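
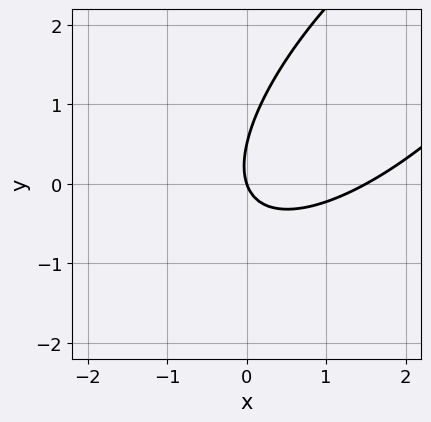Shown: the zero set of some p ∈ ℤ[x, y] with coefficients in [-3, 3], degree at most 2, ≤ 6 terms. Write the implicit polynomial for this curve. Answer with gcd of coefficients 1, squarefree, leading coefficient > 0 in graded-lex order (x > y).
1. The degree is 2 — no degree-1 curve has this shape.
2. Against the integer gridlines: it meets the x-axis at x = 0 (among the integer gridlines); one y-axis crossing is at y = 0.
3. Fitting integer coefficients to these (and the overall shape) gives p.

2*x^2 - 3*x*y + 2*y^2 - 3*x - y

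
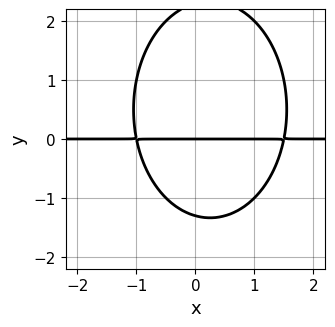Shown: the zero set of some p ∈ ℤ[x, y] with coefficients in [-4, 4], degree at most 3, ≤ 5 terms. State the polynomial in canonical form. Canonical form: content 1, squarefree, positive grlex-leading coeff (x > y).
2*x^2*y + y^3 - x*y - y^2 - 3*y

Degree: no degree-2 curve has this shape, so deg p = 3.
Reading off the gridlines: every point of the x-axis in the box is on the curve; it crosses the y-axis at the gridline y = 0.
Putting this together gives p.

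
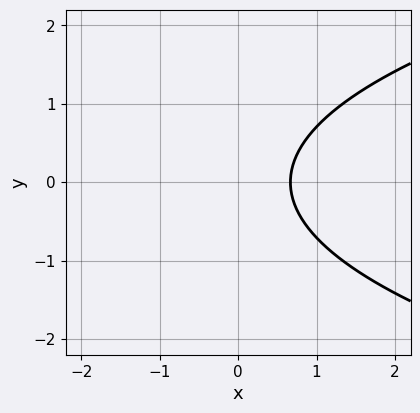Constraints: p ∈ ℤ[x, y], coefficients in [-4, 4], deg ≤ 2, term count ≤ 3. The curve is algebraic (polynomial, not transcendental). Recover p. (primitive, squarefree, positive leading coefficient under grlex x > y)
2*y^2 - 3*x + 2

(a) deg p = 2. A generic line meets the curve in up to 2 points.
(b) Symmetries: mirror symmetry y ↦ −y ⇒ only even powers of y.
(c) Observable constraints: it misses every integer gridline on the y-axis.
(d) Assembling these constraints gives the stated polynomial.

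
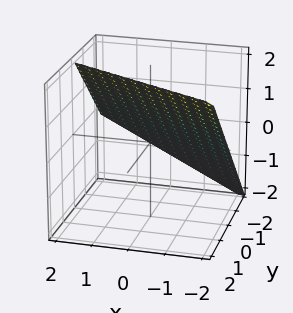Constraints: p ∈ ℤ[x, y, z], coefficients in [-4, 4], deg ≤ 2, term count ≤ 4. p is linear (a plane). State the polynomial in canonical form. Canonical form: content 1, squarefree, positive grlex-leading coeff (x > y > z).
x + 2*y - 2*z + 2

First, deg p = 1.
Then, against the integer gridlines: it crosses the y-axis at the gridline y = -1; it crosses the x-axis at the gridline x = -2.
Finally, solving for integer coefficients yields p as stated.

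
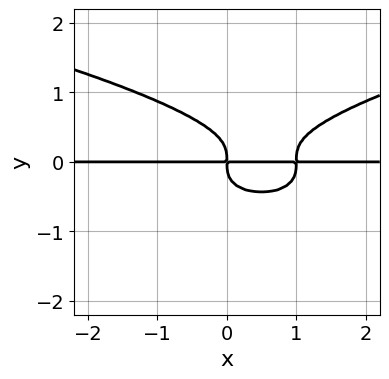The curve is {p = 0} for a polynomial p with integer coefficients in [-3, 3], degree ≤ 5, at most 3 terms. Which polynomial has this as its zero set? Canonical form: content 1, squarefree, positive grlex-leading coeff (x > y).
deg p = 4. The shape is more complex than any degree-3 curve.
Observable constraints: every point of the x-axis in the box is on the curve.
Assembling these constraints gives the stated polynomial.

3*y^4 - x^2*y + x*y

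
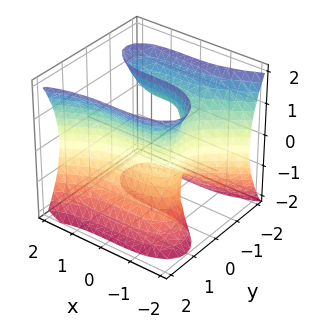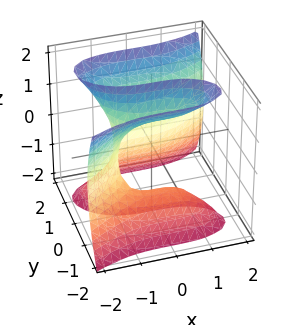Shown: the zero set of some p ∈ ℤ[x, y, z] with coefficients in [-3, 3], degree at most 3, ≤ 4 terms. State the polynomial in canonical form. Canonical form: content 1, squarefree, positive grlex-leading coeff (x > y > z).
1. deg p = 3.
2. Observable constraints: the surface avoids every integer z-axis point in the box; it crosses the x-axis at the gridline x = -1.
3. These observations pin down the coefficients.

x^3 - 3*y^3 + 2*y*z^2 + 1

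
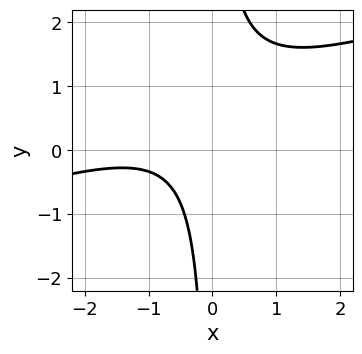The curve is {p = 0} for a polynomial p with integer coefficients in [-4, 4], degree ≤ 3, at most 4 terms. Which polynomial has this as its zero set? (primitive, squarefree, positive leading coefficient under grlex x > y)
(a) Degree: no degree-1 curve has this shape, so deg p = 2.
(b) Checking where it meets the axes: it misses every integer gridline on the y-axis; the curve avoids every integer x-axis point in the box.
(c) Putting this together gives p.

x^2 - 3*x*y + 2*x + 2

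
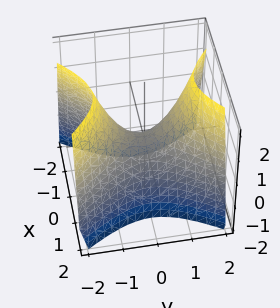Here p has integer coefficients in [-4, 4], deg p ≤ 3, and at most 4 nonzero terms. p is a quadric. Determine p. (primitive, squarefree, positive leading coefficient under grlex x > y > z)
3*x^2 - 2*y^2 + 2*z

(a) Degree: a hyperbolic paraboloid; a quadric, so deg p = 2.
(b) Symmetries: mirror symmetry x ↦ −x ⇒ only even powers of x; it's symmetric under y → −y, forcing even powers of y.
(c) Reading off the gridlines: it crosses the x-axis at the gridline x = 0; it meets the z-axis at z = 0 (among the integer gridlines); it meets the y-axis at y = 0 (among the integer gridlines).
(d) The integer polynomial consistent with all of this is the stated p.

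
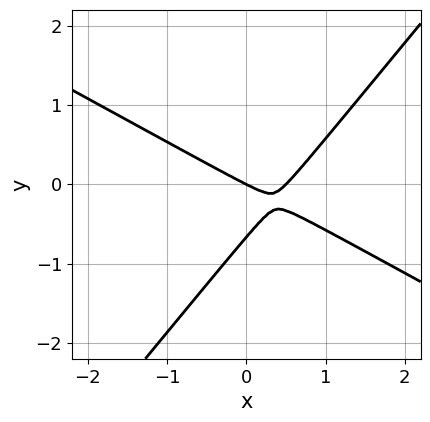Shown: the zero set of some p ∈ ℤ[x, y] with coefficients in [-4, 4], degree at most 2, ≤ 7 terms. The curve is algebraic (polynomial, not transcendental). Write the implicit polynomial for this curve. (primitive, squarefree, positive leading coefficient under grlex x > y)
2*x^2 + 2*x*y - 3*y^2 - x - 2*y

First, degree: a generic line meets the curve in up to 2 points, so deg p = 2.
Next, reading off the gridlines: it meets the x-axis at x = 0 (among the integer gridlines); it crosses the y-axis at the gridline y = 0.
Finally, the integer polynomial consistent with all of this is the stated p.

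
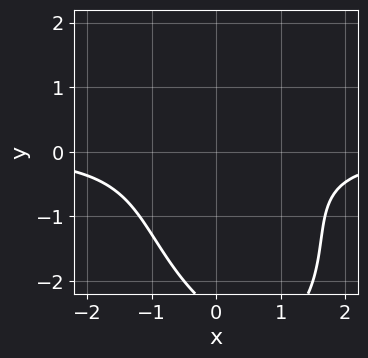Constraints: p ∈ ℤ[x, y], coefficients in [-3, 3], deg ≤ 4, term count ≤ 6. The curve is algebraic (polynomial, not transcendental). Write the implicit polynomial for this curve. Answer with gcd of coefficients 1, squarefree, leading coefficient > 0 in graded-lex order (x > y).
2*x^2*y + x*y^2 + y^3 + 2*y^2 + 3

1. Degree: no degree-2 curve has this shape, so deg p = 3.
2. Observable constraints: it misses every integer gridline on the y-axis; the curve avoids every integer x-axis point in the box.
3. Solving for integer coefficients yields p as stated.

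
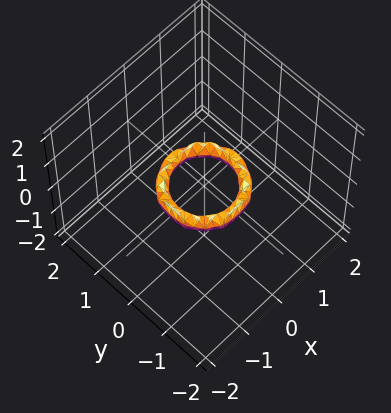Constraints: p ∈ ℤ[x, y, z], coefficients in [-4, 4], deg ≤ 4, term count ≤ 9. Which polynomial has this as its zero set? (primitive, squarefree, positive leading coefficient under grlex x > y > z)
deg p = 4. The shape is more complex than any degree-3 surface.
By symmetry, the surface is invariant under rotation about z: p = q(x² + y², z).
Reading off the gridlines: among the integer gridlines, it crosses the y-axis at y ∈ {-1, 1}; among the integer gridlines, it crosses the x-axis at x ∈ {-1, 1}.
Fitting integer coefficients to these (and the overall shape) gives p.

2*x^4 + 4*x^2*y^2 + 2*y^4 - 3*x^2 - 3*y^2 + 2*z^2 + 1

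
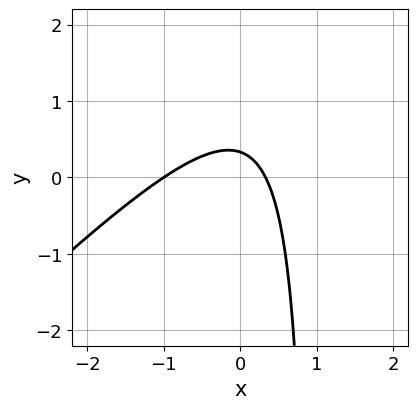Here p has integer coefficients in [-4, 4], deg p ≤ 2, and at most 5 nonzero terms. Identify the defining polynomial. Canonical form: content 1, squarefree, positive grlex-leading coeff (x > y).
(a) The degree is 2 — a generic line meets the curve in up to 2 points.
(b) Observable constraints: one x-axis crossing is at x = -1.
(c) The integer polynomial consistent with all of this is the stated p.

3*x^2 - 3*x*y + 2*x + 3*y - 1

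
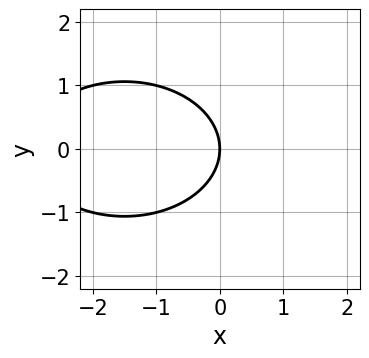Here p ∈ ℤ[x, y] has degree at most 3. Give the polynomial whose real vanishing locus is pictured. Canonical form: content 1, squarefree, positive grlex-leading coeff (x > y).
First, degree: the shape is more complex than any degree-1 curve, so deg p = 2.
Next, symmetries: mirror symmetry y ↦ −y ⇒ only even powers of y.
Then, reading off the gridlines: it meets the x-axis at x = 0 (among the integer gridlines); it crosses the y-axis at the gridline y = 0.
Finally, the integer polynomial consistent with all of this is the stated p.

x^2 + 2*y^2 + 3*x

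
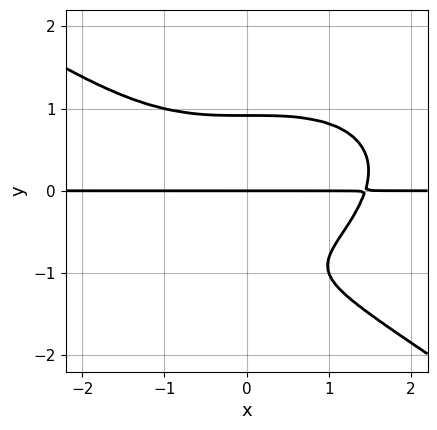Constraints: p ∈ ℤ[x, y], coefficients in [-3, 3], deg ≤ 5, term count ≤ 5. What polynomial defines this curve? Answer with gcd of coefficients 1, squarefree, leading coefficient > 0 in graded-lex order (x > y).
Degree: no degree-3 curve has this shape, so deg p = 4.
Reading off the gridlines: one y-axis crossing is at y = 0; the visible x-axis segment lies entirely on the curve.
Putting this together gives p.

x^3*y + 3*y^4 + 3*y^3 - 2*y^2 - 3*y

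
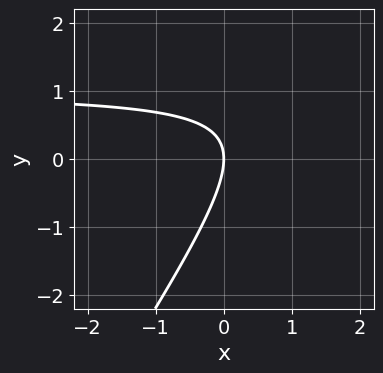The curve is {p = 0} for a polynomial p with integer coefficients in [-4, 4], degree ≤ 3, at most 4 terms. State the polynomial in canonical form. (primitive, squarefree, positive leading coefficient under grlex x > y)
1. Degree: a generic line meets the curve in up to 2 points, so deg p = 2.
2. Reading off the gridlines: it crosses the y-axis at the gridline y = 0; it meets the x-axis at x = 0 (among the integer gridlines).
3. Solving for integer coefficients yields p as stated.

3*x*y - 2*y^2 - 3*x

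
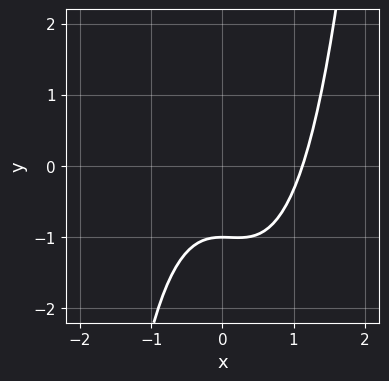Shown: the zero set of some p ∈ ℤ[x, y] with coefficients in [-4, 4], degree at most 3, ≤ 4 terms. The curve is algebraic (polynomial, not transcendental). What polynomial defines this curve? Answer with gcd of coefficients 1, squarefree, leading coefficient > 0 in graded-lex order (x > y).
3*x^3 - x^2 - 3*y - 3

(a) deg p = 3. No degree-2 curve has this shape.
(b) Against the integer gridlines: it crosses the y-axis at the gridline y = -1.
(c) Matching integer coefficients to the picture gives p.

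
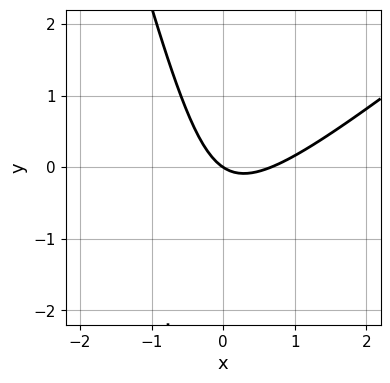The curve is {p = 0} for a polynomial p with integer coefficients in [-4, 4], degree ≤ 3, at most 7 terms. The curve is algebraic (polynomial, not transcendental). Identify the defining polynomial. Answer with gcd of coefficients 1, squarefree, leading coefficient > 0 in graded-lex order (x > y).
3*x^2 - 3*x*y - y^2 - 2*x - 3*y

(a) The degree is 2 — the shape is more complex than any degree-1 curve.
(b) Observable constraints: one y-axis crossing is at y = 0; it meets the x-axis at x = 0 (among the integer gridlines).
(c) The integer polynomial consistent with all of this is the stated p.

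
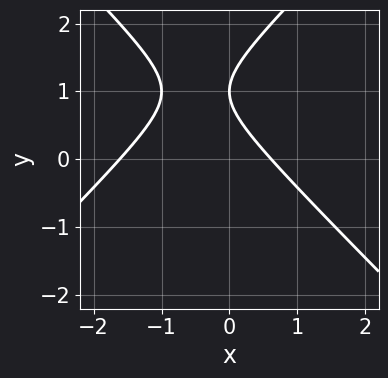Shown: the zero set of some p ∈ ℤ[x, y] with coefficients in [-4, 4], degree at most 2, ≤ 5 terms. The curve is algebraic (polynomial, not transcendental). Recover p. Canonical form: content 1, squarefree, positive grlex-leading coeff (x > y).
(a) Degree: a generic line meets the curve in up to 2 points, so deg p = 2.
(b) Checking where it meets the axes: it meets the y-axis at y = 1 (among the integer gridlines).
(c) Matching integer coefficients to the picture gives p.

x^2 - y^2 + x + 2*y - 1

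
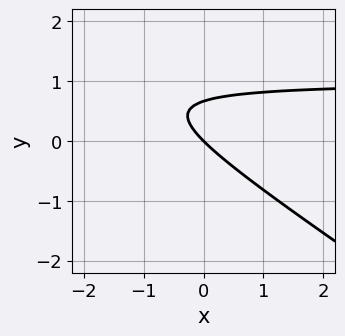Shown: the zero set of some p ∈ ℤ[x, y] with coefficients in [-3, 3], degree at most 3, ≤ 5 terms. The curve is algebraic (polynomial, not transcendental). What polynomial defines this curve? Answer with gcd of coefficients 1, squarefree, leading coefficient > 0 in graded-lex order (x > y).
deg p = 2. No degree-1 curve has this shape.
Checking where it meets the axes: it crosses the x-axis at the gridline x = 0; it meets the y-axis at y = 0 (among the integer gridlines).
These observations pin down the coefficients.

2*x*y + 3*y^2 - 2*x - 2*y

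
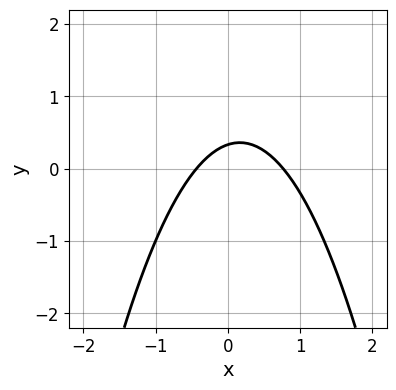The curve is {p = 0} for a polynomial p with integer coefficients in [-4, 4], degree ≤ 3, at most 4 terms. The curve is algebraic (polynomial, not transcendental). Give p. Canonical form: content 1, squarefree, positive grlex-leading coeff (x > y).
First, degree: the shape is more complex than any degree-1 curve, so deg p = 2.
Finally, matching integer coefficients to the picture gives p.

3*x^2 - x + 3*y - 1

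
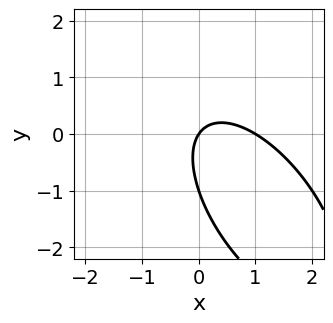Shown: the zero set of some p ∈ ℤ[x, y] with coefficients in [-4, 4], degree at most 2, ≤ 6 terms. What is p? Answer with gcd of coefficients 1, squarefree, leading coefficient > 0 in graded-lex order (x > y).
3*x^2 + 3*x*y + 2*y^2 - 3*x + 2*y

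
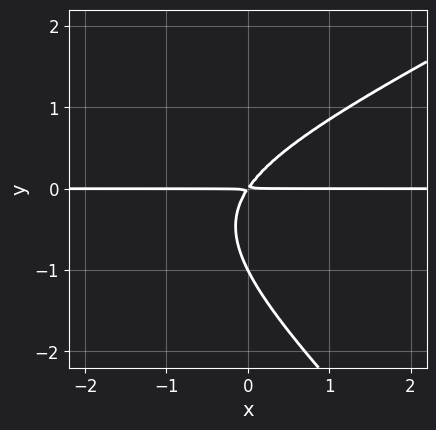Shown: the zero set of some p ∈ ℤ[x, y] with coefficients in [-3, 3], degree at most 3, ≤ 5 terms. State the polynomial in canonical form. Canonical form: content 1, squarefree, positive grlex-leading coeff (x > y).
x^2*y - x*y^2 - 2*y^3 + 3*x*y - 2*y^2

Degree: the shape is more complex than any degree-2 curve, so deg p = 3.
From the axis intercepts and sections: every point of the x-axis in the box is on the curve; one y-axis crossing is at y = -1.
These observations pin down the coefficients.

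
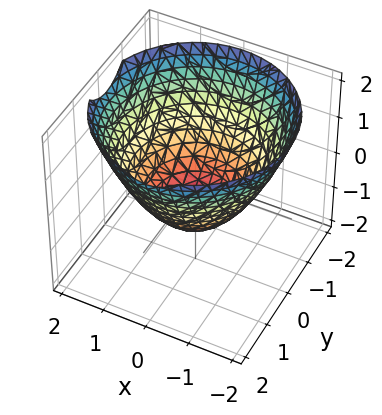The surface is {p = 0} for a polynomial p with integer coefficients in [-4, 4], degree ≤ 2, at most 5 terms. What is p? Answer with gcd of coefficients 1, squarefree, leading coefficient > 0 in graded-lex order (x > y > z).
2*x^2 + 2*y^2 - 3*z - 3

1. The degree is 2 — a generic line meets the surface in up to 2 points.
2. Symmetries: rotational symmetry about the z-axis ⇒ p depends on x, y only through x² + y².
3. Observable constraints: one z-axis crossing is at z = -1; a circular section at z = 1 has radius between 1 and 2.
4. Solving for integer coefficients yields p as stated.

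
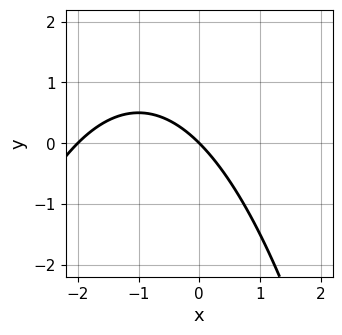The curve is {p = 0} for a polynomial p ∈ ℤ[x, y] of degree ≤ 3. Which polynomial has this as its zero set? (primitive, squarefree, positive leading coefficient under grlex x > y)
First, deg p = 2.
Next, from the visible intercepts: one y-axis crossing is at y = 0; among the integer gridlines, it crosses the x-axis at x ∈ {-2, 0}.
Finally, matching integer coefficients to the picture gives p.

x^2 + 2*x + 2*y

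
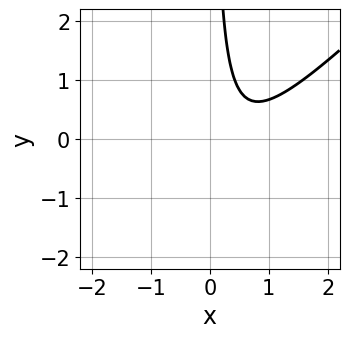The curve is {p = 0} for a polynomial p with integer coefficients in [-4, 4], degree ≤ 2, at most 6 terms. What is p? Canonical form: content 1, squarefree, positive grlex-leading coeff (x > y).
(a) The degree is 2 — the shape is more complex than any degree-1 curve.
(b) Checking where it meets the axes: no x-intercept at any integer in the box; the curve avoids every integer y-axis point in the box.
(c) Together with the visible shape, these determine p as stated.

3*x^2 - 3*x*y - 3*x + 2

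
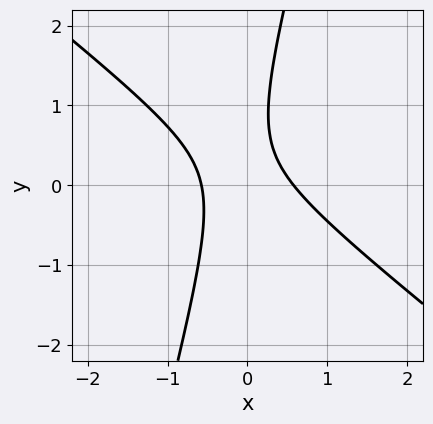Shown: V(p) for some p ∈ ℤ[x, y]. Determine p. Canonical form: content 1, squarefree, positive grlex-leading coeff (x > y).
3*x^2 + 3*x*y - y^2 + y - 1

1. deg p = 2. The shape is more complex than any degree-1 curve.
2. From the visible intercepts: no y-intercept at any integer in the box.
3. Fitting integer coefficients to these (and the overall shape) gives p.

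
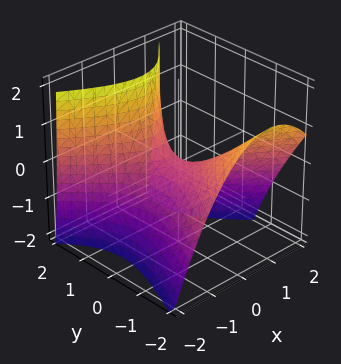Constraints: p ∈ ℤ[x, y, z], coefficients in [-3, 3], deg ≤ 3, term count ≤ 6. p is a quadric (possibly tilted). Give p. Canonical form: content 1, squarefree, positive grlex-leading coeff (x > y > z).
3*x^2 + 2*x*y - 2*y^2 - 2*y*z + 3*z

(a) deg p = 2. The shape is more complex than any degree-1 surface.
(b) Reading off the gridlines: one y-axis crossing is at y = 0; it meets the z-axis at z = 0 (among the integer gridlines); it meets the x-axis at x = 0 (among the integer gridlines).
(c) Matching integer coefficients to the picture gives p.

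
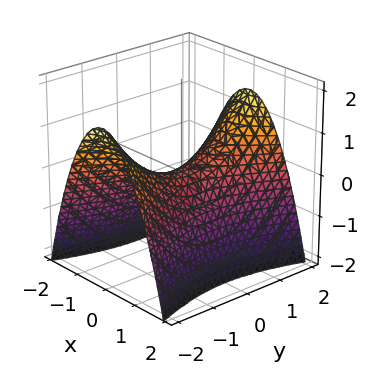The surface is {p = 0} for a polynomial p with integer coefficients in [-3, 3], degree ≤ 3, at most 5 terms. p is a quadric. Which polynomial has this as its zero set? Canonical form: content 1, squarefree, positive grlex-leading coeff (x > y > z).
(a) Degree: a hyperbolic paraboloid; a quadric, so deg p = 2.
(b) Symmetries: mirror symmetry y ↦ −y ⇒ only even powers of y; it's symmetric under x → −x, forcing even powers of x.
(c) From the axis intercepts and sections: one x-axis crossing is at x = 0; one z-axis crossing is at z = 0; one y-axis crossing is at y = 0.
(d) Putting this together gives p.

3*x^2 - y^2 + 3*z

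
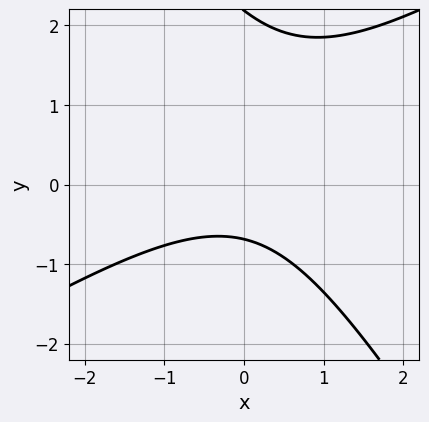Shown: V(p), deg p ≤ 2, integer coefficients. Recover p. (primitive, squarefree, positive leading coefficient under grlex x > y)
2*x^2 - 2*x*y - 2*y^2 + 3*y + 3

1. Degree: the shape is more complex than any degree-1 curve, so deg p = 2.
2. From the axis intercepts and sections: it misses every integer gridline on the x-axis.
3. The integer polynomial consistent with all of this is the stated p.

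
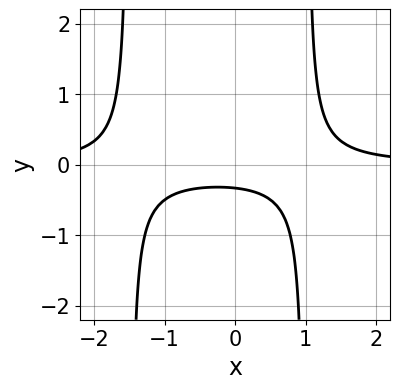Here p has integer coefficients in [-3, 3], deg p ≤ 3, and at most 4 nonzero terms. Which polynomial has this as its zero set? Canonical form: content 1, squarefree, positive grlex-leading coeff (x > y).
2*x^2*y + x*y - 3*y - 1

1. deg p = 3.
2. From the axis intercepts and sections: the curve avoids every integer x-axis point in the box.
3. These observations pin down the coefficients.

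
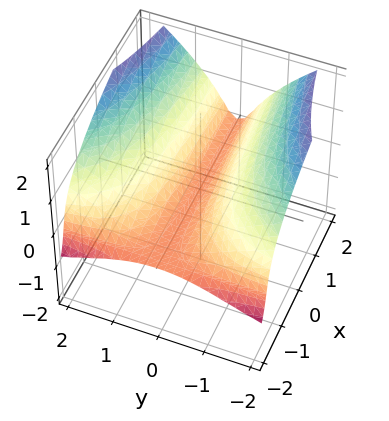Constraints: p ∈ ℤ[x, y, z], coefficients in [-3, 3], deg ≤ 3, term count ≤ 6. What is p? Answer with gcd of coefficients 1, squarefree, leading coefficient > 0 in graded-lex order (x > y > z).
deg p = 3.
Observable constraints: the visible x-axis segment lies entirely on the surface; it meets the z-axis at z = 0 (among the integer gridlines); one y-axis crossing is at y = 0.
Assembling these constraints gives the stated polynomial.

x*y^2 - z^3 + 2*y^2 - z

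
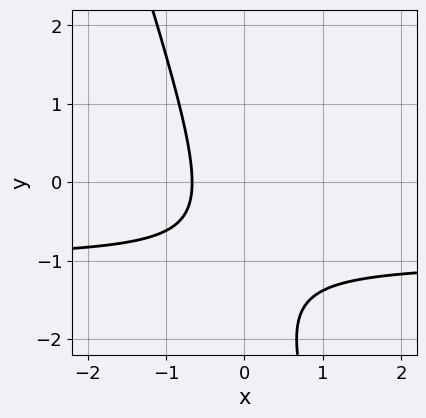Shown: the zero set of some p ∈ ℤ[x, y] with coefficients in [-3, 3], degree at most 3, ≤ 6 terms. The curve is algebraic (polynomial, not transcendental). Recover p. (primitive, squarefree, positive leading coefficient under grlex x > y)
Degree: the shape is more complex than any degree-1 curve, so deg p = 2.
Checking where it meets the axes: it misses every integer gridline on the y-axis.
Together with the visible shape, these determine p as stated.

3*x*y + y^2 + 3*x + 2*y + 2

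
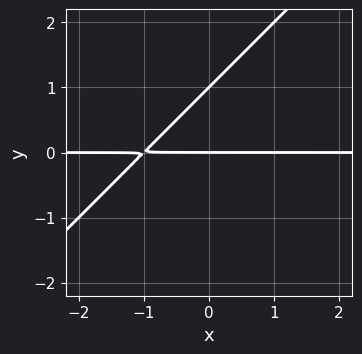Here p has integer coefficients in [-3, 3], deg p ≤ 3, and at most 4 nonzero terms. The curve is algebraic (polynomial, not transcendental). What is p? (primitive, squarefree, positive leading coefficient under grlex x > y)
x*y - y^2 + y

First, the degree is 2 — no degree-1 curve has this shape.
Next, checking where it meets the axes: every point of the x-axis in the box is on the curve; among the integer gridlines, it crosses the y-axis at y ∈ {0, 1}.
Finally, matching integer coefficients to the picture gives p.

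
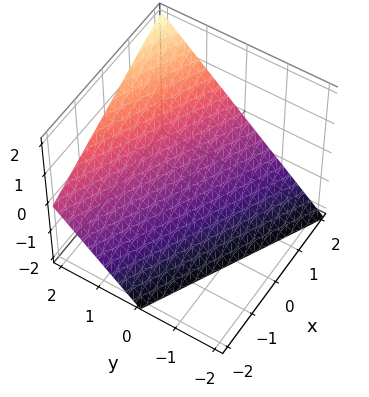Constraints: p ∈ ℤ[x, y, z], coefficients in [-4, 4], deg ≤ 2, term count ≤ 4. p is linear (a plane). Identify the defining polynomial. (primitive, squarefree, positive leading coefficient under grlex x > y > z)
x + 2*y - 2*z - 2

First, deg p = 1. Every cross-section is a straight line — this is a plane.
Then, reading off the gridlines: it meets the y-axis at y = 1 (among the integer gridlines); it meets the x-axis at x = 2 (among the integer gridlines).
Finally, fitting integer coefficients to these (and the overall shape) gives p. Check: (0, 0, -1) on the z-axis lies on the surface, and p(0, 0, -1) = 0. ✓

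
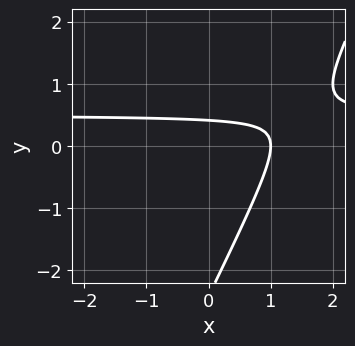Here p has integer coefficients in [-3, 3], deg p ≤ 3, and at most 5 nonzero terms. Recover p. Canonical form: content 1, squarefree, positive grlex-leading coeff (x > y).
2*x*y - y^2 - x - 2*y + 1

First, the degree is 2 — the shape is more complex than any degree-1 curve.
Next, from the visible intercepts: it crosses the x-axis at the gridline x = 1.
Finally, fitting integer coefficients to these (and the overall shape) gives p.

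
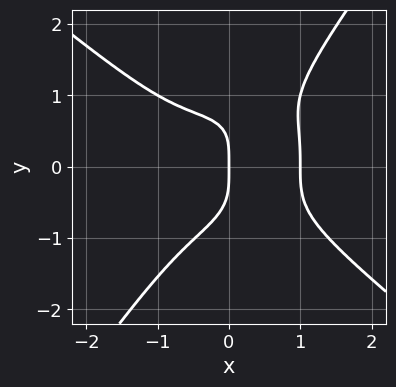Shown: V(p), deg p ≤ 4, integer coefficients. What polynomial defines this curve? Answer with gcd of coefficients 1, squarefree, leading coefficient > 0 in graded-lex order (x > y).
x^4 + x*y^3 - y^4 - x

First, the degree is 4 — a generic line meets the curve in up to 4 points.
Next, reading off the gridlines: among the integer gridlines, it crosses the x-axis at x ∈ {0, 1}; one y-axis crossing is at y = 0.
Finally, putting this together gives p.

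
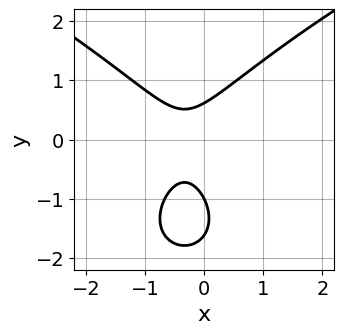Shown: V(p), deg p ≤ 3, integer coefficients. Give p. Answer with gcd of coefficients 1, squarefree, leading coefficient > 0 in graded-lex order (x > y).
The degree is 3 — a generic line meets the curve in up to 3 points.
From the visible intercepts: it crosses the y-axis at the gridline y = -1; the curve avoids every integer x-axis point in the box.
The integer polynomial consistent with all of this is the stated p.

y^3 - 3*x^2 + 2*y^2 - 2*x - 1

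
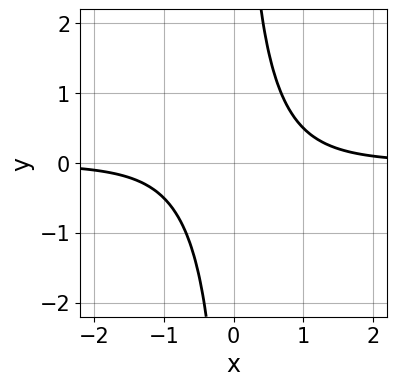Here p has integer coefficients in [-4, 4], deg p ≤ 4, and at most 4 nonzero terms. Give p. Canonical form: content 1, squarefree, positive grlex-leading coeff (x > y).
x^3*y + x*y - 1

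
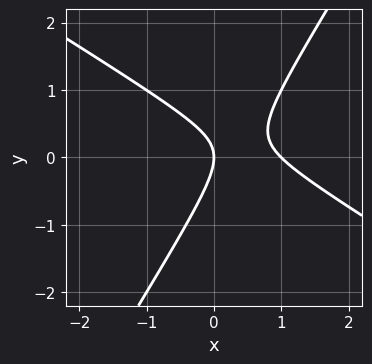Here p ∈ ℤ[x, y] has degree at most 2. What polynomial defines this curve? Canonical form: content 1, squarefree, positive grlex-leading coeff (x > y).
x^2 + x*y - y^2 - x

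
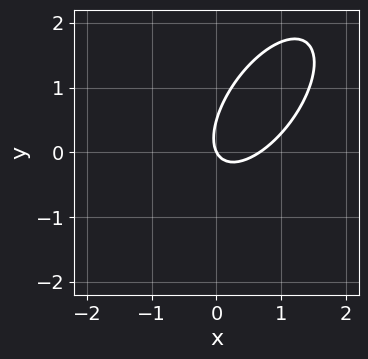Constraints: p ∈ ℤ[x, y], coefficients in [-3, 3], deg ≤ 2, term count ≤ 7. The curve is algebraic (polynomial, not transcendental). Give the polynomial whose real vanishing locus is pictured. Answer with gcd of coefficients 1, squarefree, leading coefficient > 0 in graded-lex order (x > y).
The degree is 2 — a generic line meets the curve in up to 2 points.
From the visible intercepts: it crosses the y-axis at the gridline y = 0; it meets the x-axis at x = 0 (among the integer gridlines).
These observations pin down the coefficients.

3*x^2 - 3*x*y + 2*y^2 - 2*x - y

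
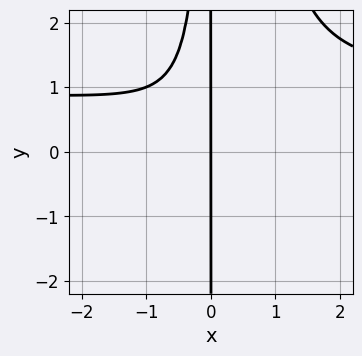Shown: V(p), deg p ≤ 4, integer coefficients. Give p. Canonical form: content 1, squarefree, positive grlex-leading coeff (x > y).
3*x^3*y - 3*x^3 - 2*x^2*y - 2*x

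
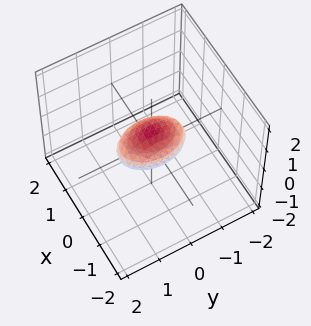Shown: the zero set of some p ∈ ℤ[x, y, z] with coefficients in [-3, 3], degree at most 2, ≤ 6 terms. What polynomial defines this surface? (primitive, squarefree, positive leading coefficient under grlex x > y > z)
2*x^2 + y^2 + 3*z^2 - 1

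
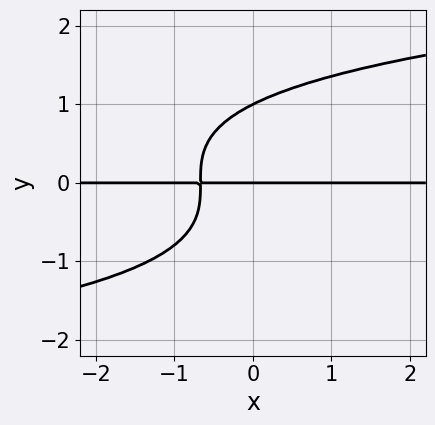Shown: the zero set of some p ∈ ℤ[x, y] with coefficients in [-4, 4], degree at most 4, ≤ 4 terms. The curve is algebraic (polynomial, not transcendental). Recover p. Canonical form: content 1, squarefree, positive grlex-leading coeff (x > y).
2*y^4 - 3*x*y - 2*y

Degree: a generic line meets the curve in up to 4 points, so deg p = 4.
From the axis intercepts and sections: the visible x-axis segment lies entirely on the curve; among the integer gridlines, it crosses the y-axis at y ∈ {0, 1}.
Assembling these constraints gives the stated polynomial.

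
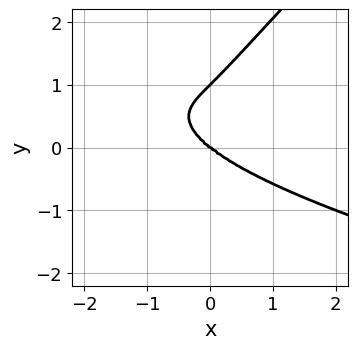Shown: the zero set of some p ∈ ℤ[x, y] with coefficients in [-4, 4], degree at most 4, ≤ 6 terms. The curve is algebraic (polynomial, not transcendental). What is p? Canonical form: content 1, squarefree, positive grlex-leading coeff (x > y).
2*x*y^3 - 2*y^4 + x^3 + 2*y^3

First, degree: the shape is more complex than any degree-3 curve, so deg p = 4.
Then, from the axis intercepts and sections: the y-axis gridline crossings are at y ∈ {0, 1}; it crosses the x-axis at the gridline x = 0.
Finally, solving for integer coefficients yields p as stated.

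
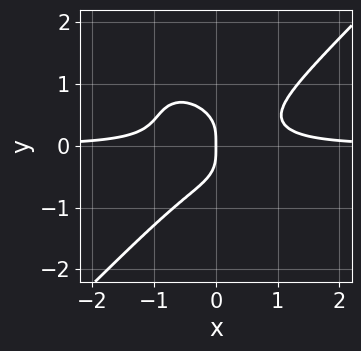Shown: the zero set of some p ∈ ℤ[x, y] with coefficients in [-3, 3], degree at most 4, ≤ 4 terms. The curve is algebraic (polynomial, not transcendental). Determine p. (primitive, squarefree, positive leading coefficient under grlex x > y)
(a) Degree: the shape is more complex than any degree-3 curve, so deg p = 4.
(b) From the visible intercepts: it meets the y-axis at y = 0 (among the integer gridlines); it meets the x-axis at x = 0 (among the integer gridlines).
(c) The integer polynomial consistent with all of this is the stated p.

3*x^3*y - 3*y^4 - 2*x*y^2 - x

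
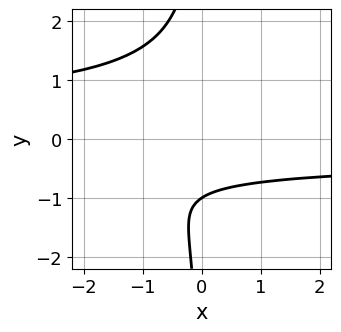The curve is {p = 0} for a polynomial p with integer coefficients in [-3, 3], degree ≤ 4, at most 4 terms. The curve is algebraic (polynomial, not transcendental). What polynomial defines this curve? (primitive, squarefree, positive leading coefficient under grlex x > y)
2*x*y^3 + 3*y + 3

1. Degree: no degree-3 curve has this shape, so deg p = 4.
2. Observable constraints: the curve avoids every integer x-axis point in the box; one y-axis crossing is at y = -1.
3. These observations pin down the coefficients.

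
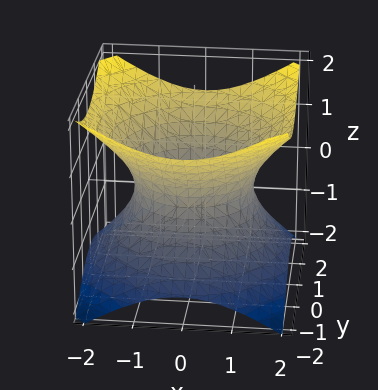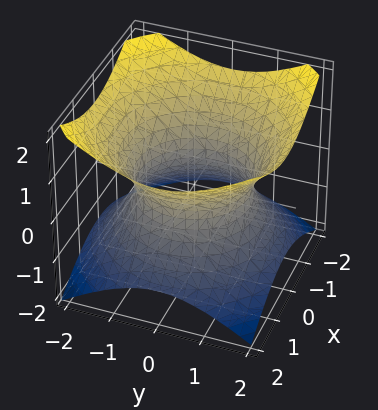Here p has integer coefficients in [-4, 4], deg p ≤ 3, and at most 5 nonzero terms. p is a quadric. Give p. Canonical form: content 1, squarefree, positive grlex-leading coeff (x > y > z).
2*x^2 + 2*y^2 - 3*z^2 - 3

(a) The degree is 2 — an hourglass — one-sheet hyperboloid; a quadric.
(b) Symmetries: rotational symmetry about the z-axis ⇒ p depends on x, y only through x² + y²; the z ↦ −z reflection is a symmetry, so z appears only in even powers.
(c) Checking where it meets the axes: a circular section at z = -1 has radius between 1 and 2; no z-intercept at any integer in the box.
(d) Assembling these constraints gives the stated polynomial.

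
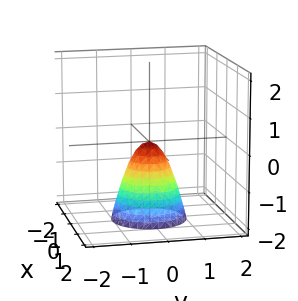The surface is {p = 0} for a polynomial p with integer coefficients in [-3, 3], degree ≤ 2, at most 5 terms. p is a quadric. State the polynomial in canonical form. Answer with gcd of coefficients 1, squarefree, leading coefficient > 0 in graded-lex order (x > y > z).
2*x^2 + 2*y^2 + z

1. Degree: a paraboloid; a quadric, so deg p = 2.
2. By symmetry, the z-axis is an axis of rotation, so x and y enter only as x² + y².
3. Checking where it meets the axes: it crosses the z-axis at the gridline z = 0; one x-axis crossing is at x = 0; it crosses the y-axis at the gridline y = 0.
4. Together with the visible shape, these determine p as stated.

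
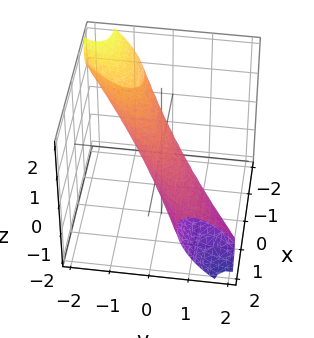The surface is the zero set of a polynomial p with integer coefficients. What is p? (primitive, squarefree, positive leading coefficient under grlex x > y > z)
x^2 - 3*x*y + 3*y^2 + 3*y*z + 2*z^2 - 1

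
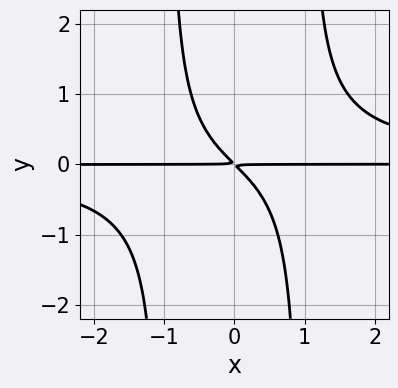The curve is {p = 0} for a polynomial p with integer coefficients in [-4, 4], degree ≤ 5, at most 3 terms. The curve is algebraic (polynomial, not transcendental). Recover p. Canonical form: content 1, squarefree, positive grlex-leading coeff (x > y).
First, the degree is 4 — no degree-3 curve has this shape.
Next, reading off the gridlines: the visible x-axis segment lies entirely on the curve.
Finally, assembling these constraints gives the stated polynomial.

x^2*y^2 - x*y - y^2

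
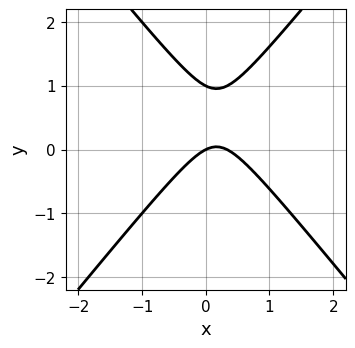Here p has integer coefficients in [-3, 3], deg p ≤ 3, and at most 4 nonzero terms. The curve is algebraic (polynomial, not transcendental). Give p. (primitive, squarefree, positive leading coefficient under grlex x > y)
3*x^2 - 2*y^2 - x + 2*y

1. Degree: no degree-1 curve has this shape, so deg p = 2.
2. From the axis intercepts and sections: it meets the x-axis at x = 0 (among the integer gridlines); the y-axis gridline crossings are at y ∈ {0, 1}.
3. Assembling these constraints gives the stated polynomial.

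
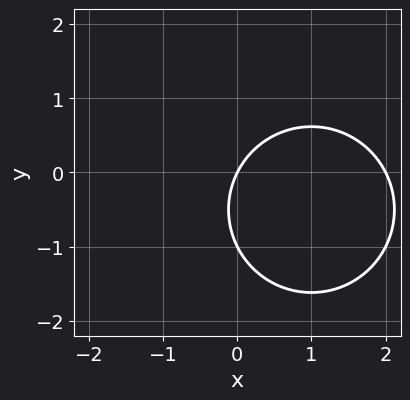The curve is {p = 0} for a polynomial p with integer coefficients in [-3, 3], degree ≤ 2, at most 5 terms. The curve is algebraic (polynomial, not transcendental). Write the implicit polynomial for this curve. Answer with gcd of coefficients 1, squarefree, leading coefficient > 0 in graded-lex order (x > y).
First, degree: the shape is more complex than any degree-1 curve, so deg p = 2.
Then, against the integer gridlines: among the integer gridlines, it crosses the y-axis at y ∈ {-1, 0}; the x-axis gridline crossings are at x ∈ {0, 2}.
Finally, these observations pin down the coefficients.

x^2 + y^2 - 2*x + y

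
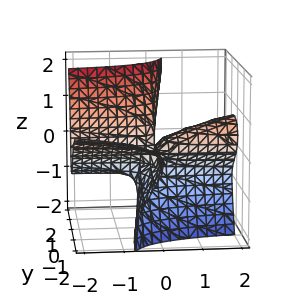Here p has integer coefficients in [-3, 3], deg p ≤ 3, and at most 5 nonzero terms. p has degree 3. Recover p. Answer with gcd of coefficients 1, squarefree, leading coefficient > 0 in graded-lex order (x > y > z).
2*x*y^2 + 2*x*y*z - 3*y*z^2 + 2*z^3 + 2*x*y

(a) deg p = 3.
(b) Checking where it meets the axes: it meets the z-axis at z = 0 (among the integer gridlines); every point of the x-axis in the box is on the surface; every point of the y-axis in the box is on the surface.
(c) Solving for integer coefficients yields p as stated.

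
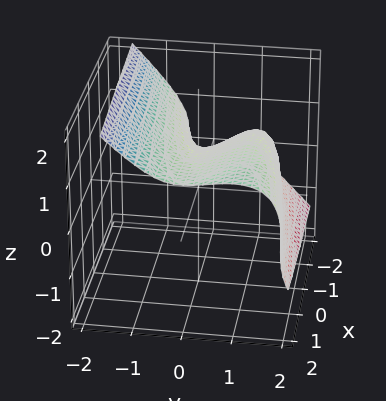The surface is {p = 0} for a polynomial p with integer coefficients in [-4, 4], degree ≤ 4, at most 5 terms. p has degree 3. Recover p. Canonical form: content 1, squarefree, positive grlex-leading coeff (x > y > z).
First, deg p = 3.
Then, observable constraints: it meets the x-axis at x = -1 (among the integer gridlines).
Finally, solving for integer coefficients yields p as stated.

2*y^3 + 2*z^3 - 3*y^2 - x - 1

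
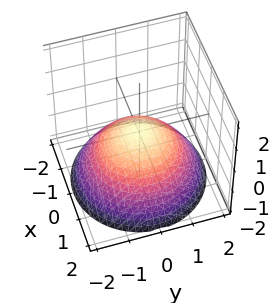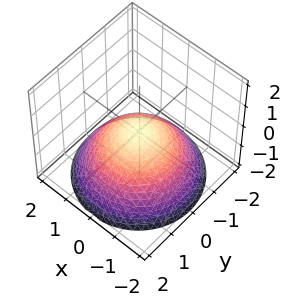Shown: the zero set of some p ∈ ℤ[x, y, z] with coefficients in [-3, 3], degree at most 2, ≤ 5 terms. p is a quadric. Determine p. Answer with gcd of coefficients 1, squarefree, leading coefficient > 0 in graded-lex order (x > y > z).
x^2 + y^2 + 2*z

First, deg p = 2. A paraboloid; a quadric.
Then, by symmetry, the surface is invariant under rotation about z: p = q(x² + y², z).
Then, from the visible intercepts: it meets the x-axis at x = 0 (among the integer gridlines); it meets the z-axis at z = 0 (among the integer gridlines); a circular section at z = -1 has radius between 1 and 2; it crosses the y-axis at the gridline y = 0.
Finally, fitting integer coefficients to these (and the overall shape) gives p.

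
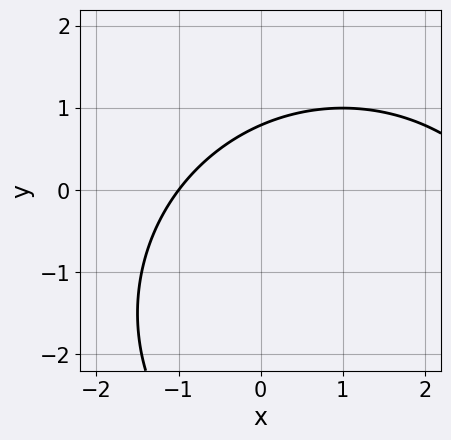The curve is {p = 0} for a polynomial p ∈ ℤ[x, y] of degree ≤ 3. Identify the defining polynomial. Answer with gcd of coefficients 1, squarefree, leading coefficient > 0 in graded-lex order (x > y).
1. The degree is 2 — the shape is more complex than any degree-1 curve.
2. From the axis intercepts and sections: one x-axis crossing is at x = -1.
3. The integer polynomial consistent with all of this is the stated p.

x^2 + y^2 - 2*x + 3*y - 3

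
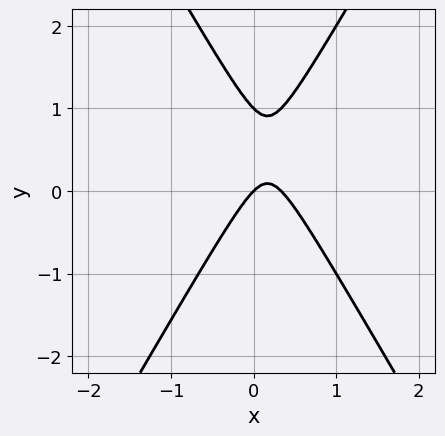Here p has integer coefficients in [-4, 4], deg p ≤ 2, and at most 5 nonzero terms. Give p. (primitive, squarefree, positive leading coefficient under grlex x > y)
3*x^2 - y^2 - x + y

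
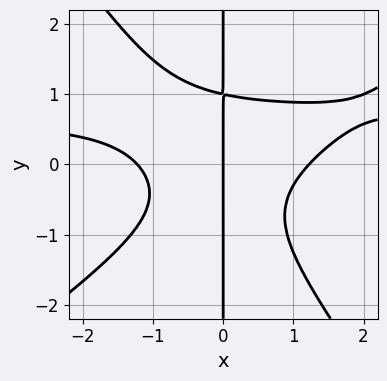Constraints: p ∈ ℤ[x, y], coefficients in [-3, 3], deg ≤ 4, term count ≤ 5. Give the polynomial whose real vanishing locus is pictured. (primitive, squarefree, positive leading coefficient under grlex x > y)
3*x^3*y - 2*x^2*y^2 - 3*x*y^3 - 2*x^3 + 3*x

deg p = 4. The shape is more complex than any degree-3 curve.
Checking where it meets the axes: it meets the x-axis at x = 0 (among the integer gridlines); the visible y-axis segment lies entirely on the curve.
Together with the visible shape, these determine p as stated.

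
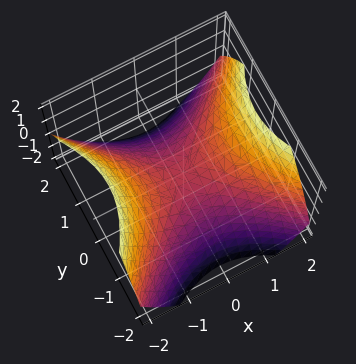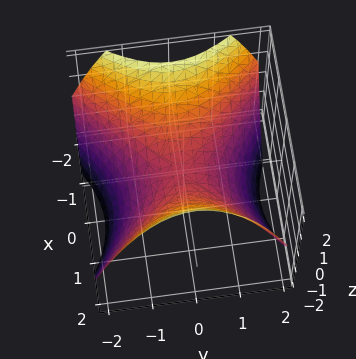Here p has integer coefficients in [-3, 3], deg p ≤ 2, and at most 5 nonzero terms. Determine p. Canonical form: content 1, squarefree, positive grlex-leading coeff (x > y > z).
2*x^2 - 2*y^2 - 3*z

1. Degree: a saddle surface; a quadric, so deg p = 2.
2. Symmetries: it's symmetric under y → −y, forcing even powers of y; the x ↦ −x reflection is a symmetry, so x appears only in even powers.
3. Reading off the gridlines: it crosses the y-axis at the gridline y = 0; it crosses the z-axis at the gridline z = 0.
4. Fitting integer coefficients to these (and the overall shape) gives p.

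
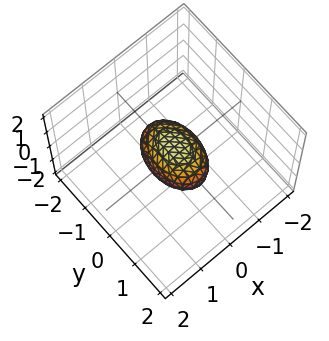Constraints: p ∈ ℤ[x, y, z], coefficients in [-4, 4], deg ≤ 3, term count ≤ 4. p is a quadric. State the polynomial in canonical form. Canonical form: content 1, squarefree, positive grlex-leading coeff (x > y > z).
First, degree: a closed, bounded, convex surface; a quadric, so deg p = 2.
Next, symmetries: it's symmetric under x → −x, forcing even powers of x; the z ↦ −z reflection is a symmetry, so z appears only in even powers; the y ↦ −y reflection is a symmetry, so y appears only in even powers.
Next, from the visible intercepts: the y-axis gridline crossings are at y ∈ {-1, 1}.
Finally, together with the visible shape, these determine p as stated.

2*x^2 + y^2 + 2*z^2 - 1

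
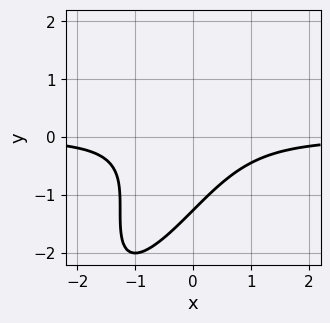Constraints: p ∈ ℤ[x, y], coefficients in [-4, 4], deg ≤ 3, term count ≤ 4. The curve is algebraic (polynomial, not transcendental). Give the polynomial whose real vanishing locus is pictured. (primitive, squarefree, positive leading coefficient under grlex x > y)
First, the degree is 3 — a generic line meets the curve in up to 3 points.
Then, reading off the gridlines: it misses every integer gridline on the x-axis.
Finally, assembling these constraints gives the stated polynomial.

3*x^2*y - 3*x*y^2 + y^3 + 2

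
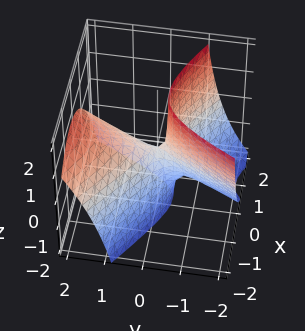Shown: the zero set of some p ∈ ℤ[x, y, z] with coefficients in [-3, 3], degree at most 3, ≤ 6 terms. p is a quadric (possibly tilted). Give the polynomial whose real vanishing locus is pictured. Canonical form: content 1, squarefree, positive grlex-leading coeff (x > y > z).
3*x^2 + 3*x*y - 2*y^2 + 3*y*z + z

1. The degree is 2 — the shape is more complex than any degree-1 surface.
2. Observable constraints: it meets the x-axis at x = 0 (among the integer gridlines); one y-axis crossing is at y = 0.
3. Matching integer coefficients to the picture gives p.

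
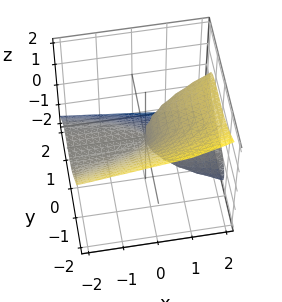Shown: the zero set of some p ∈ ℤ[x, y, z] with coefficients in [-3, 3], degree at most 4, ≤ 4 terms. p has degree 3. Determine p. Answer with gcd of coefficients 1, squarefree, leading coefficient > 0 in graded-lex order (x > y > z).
2*y^3 + 3*z^3 - 3*x*z

1. Degree: a generic line meets the surface in up to 3 points, so deg p = 3.
2. Reading off the gridlines: every point of the x-axis in the box is on the surface; one z-axis crossing is at z = 0.
3. Fitting integer coefficients to these (and the overall shape) gives p.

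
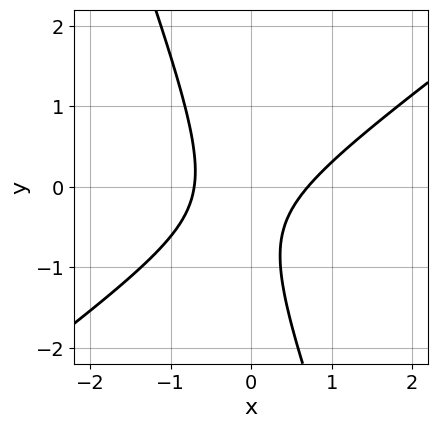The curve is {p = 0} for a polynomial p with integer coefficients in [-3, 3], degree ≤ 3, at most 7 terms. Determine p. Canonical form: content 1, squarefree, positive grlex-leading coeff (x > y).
2*x^2 - 2*x*y - y^2 - y - 1

(a) deg p = 2. A generic line meets the curve in up to 2 points.
(b) From the axis intercepts and sections: no y-intercept at any integer in the box.
(c) Solving for integer coefficients yields p as stated.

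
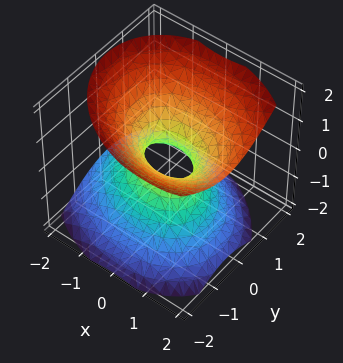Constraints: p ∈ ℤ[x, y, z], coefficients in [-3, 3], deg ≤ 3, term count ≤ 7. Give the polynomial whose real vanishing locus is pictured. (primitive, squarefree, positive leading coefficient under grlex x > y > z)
2*x^2 + x*y - x*z + 3*y^2 - 3*z^2 - 1

The degree is 2 — no degree-1 surface has this shape.
Against the integer gridlines: no z-intercept at any integer in the box.
The integer polynomial consistent with all of this is the stated p.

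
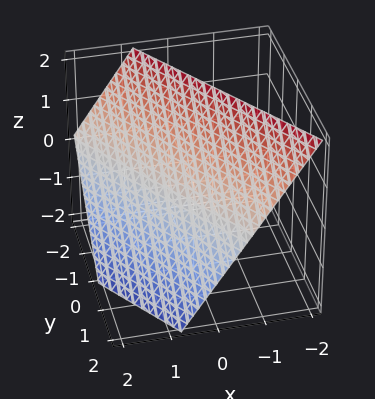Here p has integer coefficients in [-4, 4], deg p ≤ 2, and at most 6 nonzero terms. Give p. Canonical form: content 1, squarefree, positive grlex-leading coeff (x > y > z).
(a) Degree: every cross-section is a straight line — this is a plane, so deg p = 1.
(b) Observable constraints: it crosses the z-axis at the gridline z = 1; it meets the y-axis at y = 1 (among the integer gridlines).
(c) Fitting integer coefficients to these (and the overall shape) gives p.

3*x + 2*y + 2*z - 2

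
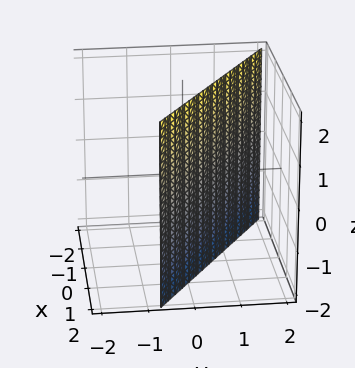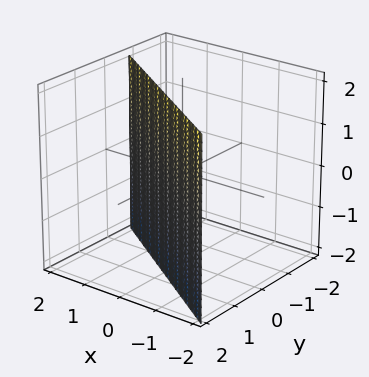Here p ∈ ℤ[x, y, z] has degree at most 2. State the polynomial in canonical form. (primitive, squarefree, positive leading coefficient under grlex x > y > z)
First, the degree is 1 — every cross-section is a straight line — this is a plane.
Then, reading off the gridlines: it crosses the x-axis at the gridline x = 1; no z-intercept at any integer in the box.
Finally, matching integer coefficients to the picture gives p.

2*x + 3*y - 2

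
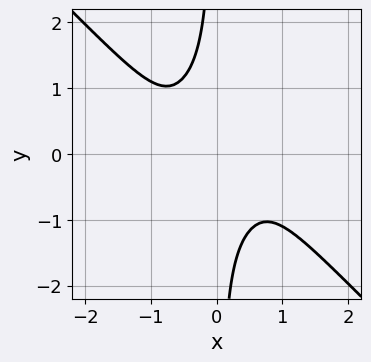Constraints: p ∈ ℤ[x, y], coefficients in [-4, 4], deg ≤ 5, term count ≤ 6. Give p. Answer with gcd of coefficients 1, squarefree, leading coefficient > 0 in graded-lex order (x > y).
3*x^4 + 3*x*y^3 + 2*x*y + y^2 + 2

Degree: the shape is more complex than any degree-3 curve, so deg p = 4.
Against the integer gridlines: no x-intercept at any integer in the box; no y-intercept at any integer in the box.
Together with the visible shape, these determine p as stated.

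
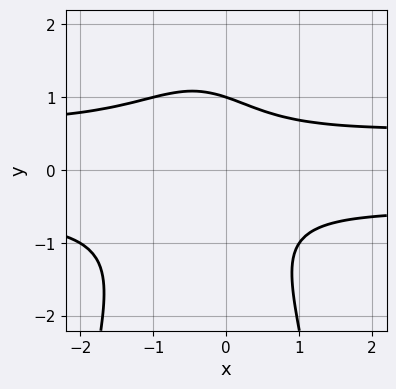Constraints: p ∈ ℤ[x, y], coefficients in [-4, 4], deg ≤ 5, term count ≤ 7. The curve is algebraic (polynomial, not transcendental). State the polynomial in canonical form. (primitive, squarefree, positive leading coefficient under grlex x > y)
3*x^2*y^2 + 2*x*y^2 + 2*y^3 - x^2 - 2

The degree is 4 — the shape is more complex than any degree-3 curve.
Against the integer gridlines: it misses every integer gridline on the x-axis; it crosses the y-axis at the gridline y = 1.
Fitting integer coefficients to these (and the overall shape) gives p.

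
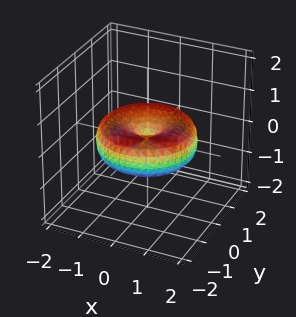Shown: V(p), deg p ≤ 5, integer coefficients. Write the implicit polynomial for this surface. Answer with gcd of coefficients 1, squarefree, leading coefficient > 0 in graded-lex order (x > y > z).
First, degree: no degree-3 surface has this shape, so deg p = 4.
Then, symmetries: every cross-section ⟂ z is a circle, so x, y appear only via x² + y².
Next, reading off the gridlines: it crosses the y-axis at the gridline y = 0; one x-axis crossing is at x = 0; a circular section at z = 0 has radius between 1 and 2.
Finally, fitting integer coefficients to these (and the overall shape) gives p.

x^4 + 2*x^2*y^2 + y^4 - 2*x^2 - 2*y^2 + 3*z^2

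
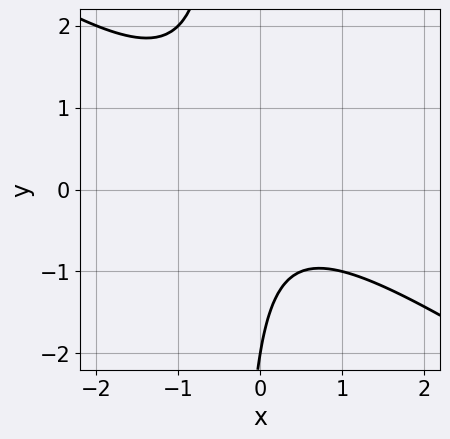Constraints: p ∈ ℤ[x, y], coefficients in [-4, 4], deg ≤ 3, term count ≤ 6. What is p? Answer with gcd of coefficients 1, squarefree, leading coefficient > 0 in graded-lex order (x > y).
2*x^2 + 3*x*y + y + 2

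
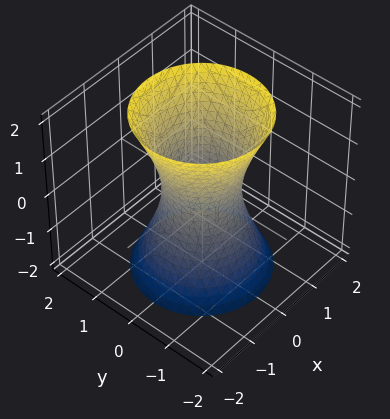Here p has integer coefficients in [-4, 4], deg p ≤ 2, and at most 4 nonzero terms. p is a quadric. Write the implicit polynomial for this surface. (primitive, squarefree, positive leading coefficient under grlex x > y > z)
3*x^2 + 3*y^2 - z^2 - 2

First, the degree is 2 — an hourglass — one-sheet hyperboloid; a quadric.
Then, symmetries: the z-axis is an axis of rotation, so x and y enter only as x² + y²; it's symmetric under z → −z, forcing even powers of z.
Then, from the axis intercepts and sections: no z-intercept at any integer in the box; a circular section at z = 1 has radius exactly 1.
Finally, solving for integer coefficients yields p as stated.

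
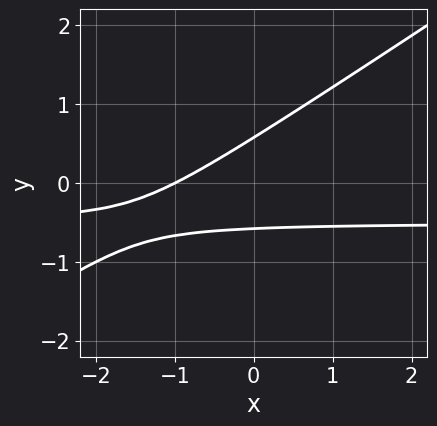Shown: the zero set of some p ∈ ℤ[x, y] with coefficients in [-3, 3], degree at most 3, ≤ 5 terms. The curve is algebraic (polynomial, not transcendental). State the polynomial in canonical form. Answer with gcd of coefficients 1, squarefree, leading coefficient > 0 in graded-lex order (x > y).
First, the degree is 2 — no degree-1 curve has this shape.
Next, from the visible intercepts: it crosses the x-axis at the gridline x = -1.
Finally, assembling these constraints gives the stated polynomial.

2*x*y - 3*y^2 + x + 1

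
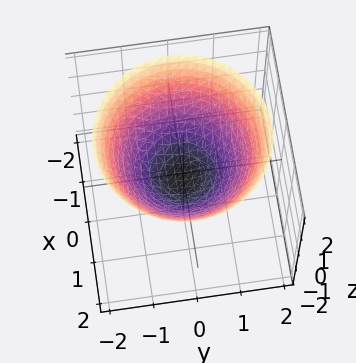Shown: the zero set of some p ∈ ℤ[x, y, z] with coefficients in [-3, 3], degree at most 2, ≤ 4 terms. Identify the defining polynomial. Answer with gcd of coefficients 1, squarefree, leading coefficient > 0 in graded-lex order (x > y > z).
2*x^2 + 2*y^2 - 3*z - 1

deg p = 2.
Symmetries: rotational symmetry about the z-axis ⇒ p depends on x, y only through x² + y².
Against the integer gridlines: a circular section at z = 1 has radius between 1 and 2.
These observations pin down the coefficients.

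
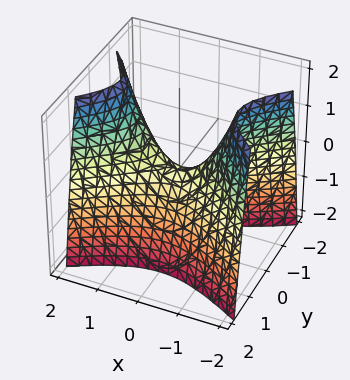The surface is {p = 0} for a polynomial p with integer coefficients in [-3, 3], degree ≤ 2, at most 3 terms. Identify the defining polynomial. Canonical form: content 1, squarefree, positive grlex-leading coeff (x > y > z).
x^2 - 2*y^2 - z

First, deg p = 2. A saddle surface; a quadric.
Next, symmetries: it's symmetric under y → −y, forcing even powers of y; mirror symmetry x ↦ −x ⇒ only even powers of x.
Next, from the axis intercepts and sections: one x-axis crossing is at x = 0; it crosses the z-axis at the gridline z = 0.
Finally, these observations pin down the coefficients.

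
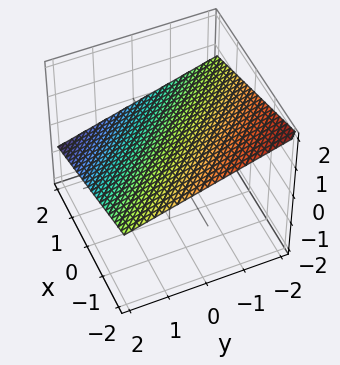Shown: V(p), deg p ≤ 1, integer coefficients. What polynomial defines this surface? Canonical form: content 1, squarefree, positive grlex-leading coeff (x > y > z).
First, the degree is 1 — every cross-section is a straight line — this is a plane.
Next, from the axis intercepts and sections: it crosses the y-axis at the gridline y = 2; it meets the x-axis at x = 2 (among the integer gridlines).
Finally, together with the visible shape, these determine p as stated.

x + y + 3*z - 2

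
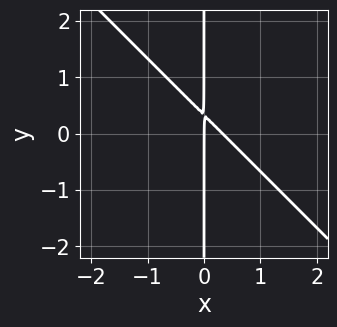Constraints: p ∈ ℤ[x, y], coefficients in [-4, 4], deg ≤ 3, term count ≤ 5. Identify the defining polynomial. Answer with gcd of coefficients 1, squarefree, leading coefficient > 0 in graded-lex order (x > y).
3*x^2 + 3*x*y - x

First, deg p = 2. No degree-1 curve has this shape.
Next, from the axis intercepts and sections: the visible y-axis segment lies entirely on the curve; it crosses the x-axis at the gridline x = 0.
Finally, together with the visible shape, these determine p as stated.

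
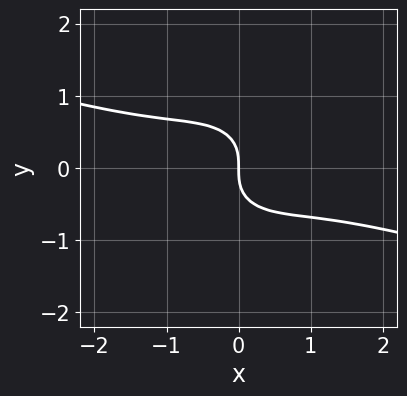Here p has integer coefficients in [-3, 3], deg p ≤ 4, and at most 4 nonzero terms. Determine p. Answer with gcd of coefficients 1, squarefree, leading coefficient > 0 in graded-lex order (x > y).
x^3 + 3*x^2*y + 3*y^3 + 2*x

1. deg p = 3. No degree-2 curve has this shape.
2. From the visible intercepts: it meets the y-axis at y = 0 (among the integer gridlines); one x-axis crossing is at x = 0.
3. Putting this together gives p.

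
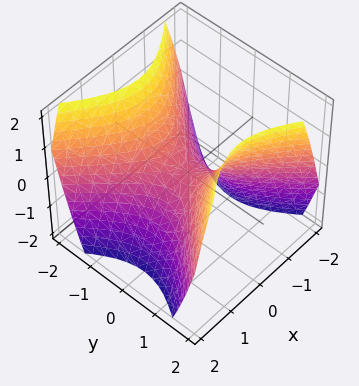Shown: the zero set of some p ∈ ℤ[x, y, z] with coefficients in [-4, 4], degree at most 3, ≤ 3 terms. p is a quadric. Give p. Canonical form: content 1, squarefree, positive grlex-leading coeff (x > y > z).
x^2 - y^2 + z

1. deg p = 2.
2. Symmetries: it's symmetric under y → −y, forcing even powers of y; it's symmetric under x → −x, forcing even powers of x.
3. Against the integer gridlines: one y-axis crossing is at y = 0; it crosses the z-axis at the gridline z = 0; it crosses the x-axis at the gridline x = 0.
4. Assembling these constraints gives the stated polynomial.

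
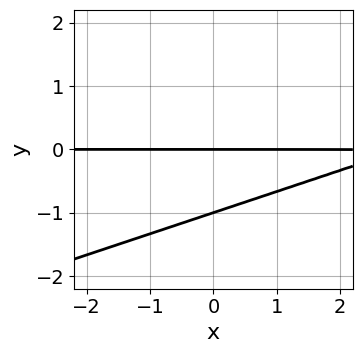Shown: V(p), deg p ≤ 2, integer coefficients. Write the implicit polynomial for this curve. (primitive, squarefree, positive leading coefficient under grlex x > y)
First, the degree is 2 — the shape is more complex than any degree-1 curve.
Then, against the integer gridlines: the y-axis gridline crossings are at y ∈ {-1, 0}; every point of the x-axis in the box is on the curve.
Finally, solving for integer coefficients yields p as stated.

x*y - 3*y^2 - 3*y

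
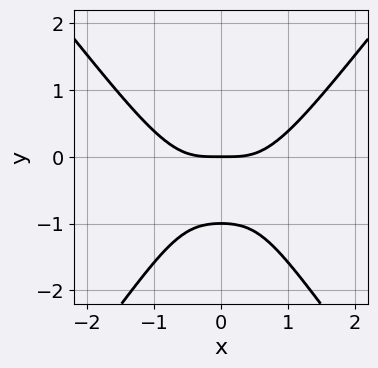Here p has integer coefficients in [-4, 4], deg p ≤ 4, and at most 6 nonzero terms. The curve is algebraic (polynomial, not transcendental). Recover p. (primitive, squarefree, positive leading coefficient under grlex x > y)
3*x^4 - 2*x^2*y^2 - 3*x^2*y - 3*y^2 - 3*y

(a) The degree is 4 — the shape is more complex than any degree-3 curve.
(b) Symmetries: the x ↦ −x reflection is a symmetry, so x appears only in even powers.
(c) Reading off the gridlines: the y-axis gridline crossings are at y ∈ {-1, 0}; one x-axis crossing is at x = 0.
(d) Together with the visible shape, these determine p as stated.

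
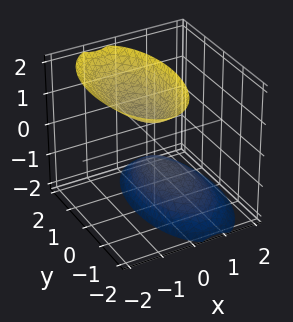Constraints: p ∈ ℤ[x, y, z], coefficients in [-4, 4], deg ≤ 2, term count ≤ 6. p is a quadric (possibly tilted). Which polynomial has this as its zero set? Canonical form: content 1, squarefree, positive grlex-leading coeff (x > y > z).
3*x^2 + 2*x*z + y^2 - z^2 + 1

1. There are 2 components. Treating them together as one polynomial.
2. Degree: the shape is more complex than any degree-1 surface, so deg p = 2.
3. From the visible intercepts: no x-intercept at any integer in the box; among the integer gridlines, it crosses the z-axis at z ∈ {-1, 1}; no y-intercept at any integer in the box.
4. These observations pin down the coefficients.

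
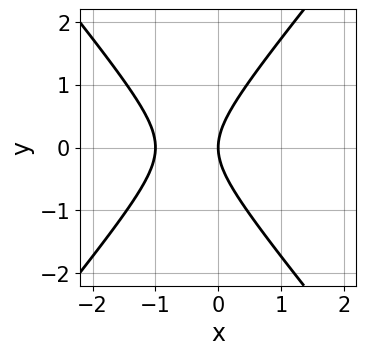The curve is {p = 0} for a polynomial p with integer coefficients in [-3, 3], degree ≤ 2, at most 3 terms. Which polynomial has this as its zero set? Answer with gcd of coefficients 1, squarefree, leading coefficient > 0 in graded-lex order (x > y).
3*x^2 - 2*y^2 + 3*x

(a) Degree: the shape is more complex than any degree-1 curve, so deg p = 2.
(b) Symmetries: mirror symmetry y ↦ −y ⇒ only even powers of y.
(c) Reading off the gridlines: among the integer gridlines, it crosses the x-axis at x ∈ {-1, 0}; one y-axis crossing is at y = 0.
(d) Assembling these constraints gives the stated polynomial.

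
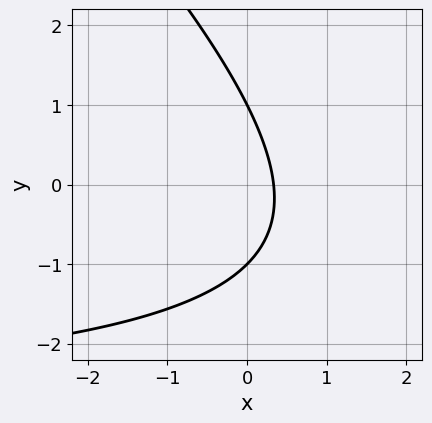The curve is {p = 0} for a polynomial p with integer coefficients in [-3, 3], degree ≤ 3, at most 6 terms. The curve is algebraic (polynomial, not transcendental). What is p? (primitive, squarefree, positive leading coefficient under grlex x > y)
(a) The degree is 2 — no degree-1 curve has this shape.
(b) Reading off the gridlines: among the integer gridlines, it crosses the y-axis at y ∈ {-1, 1}.
(c) Solving for integer coefficients yields p as stated.

x*y + y^2 + 3*x - 1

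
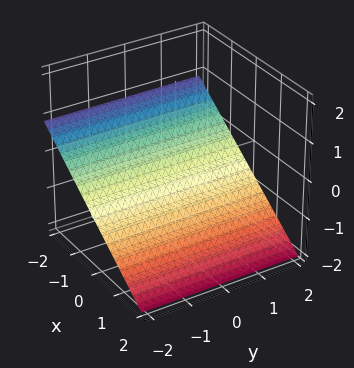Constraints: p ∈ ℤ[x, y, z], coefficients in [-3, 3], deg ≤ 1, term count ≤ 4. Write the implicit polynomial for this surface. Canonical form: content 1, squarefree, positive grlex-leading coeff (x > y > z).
2*x + 3*z + 2

Degree: the surface is flat (a plane), so deg p = 1.
Checking where it meets the axes: it meets the x-axis at x = -1 (among the integer gridlines); the surface avoids every integer y-axis point in the box.
These observations pin down the coefficients.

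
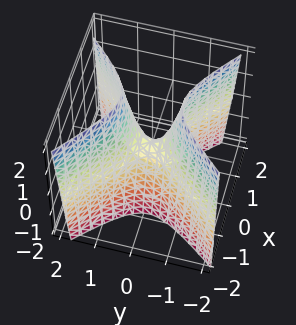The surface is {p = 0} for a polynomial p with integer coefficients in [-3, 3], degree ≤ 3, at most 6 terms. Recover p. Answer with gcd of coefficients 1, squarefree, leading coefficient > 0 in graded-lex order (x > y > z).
First, degree: a generic line meets the surface in up to 2 points, so deg p = 2.
Then, from the visible intercepts: it meets the z-axis at z = 0 (among the integer gridlines); it crosses the y-axis at the gridline y = 0; it crosses the x-axis at the gridline x = 0.
Finally, solving for integer coefficients yields p as stated.

3*x^2 + x*y - 3*y^2 + z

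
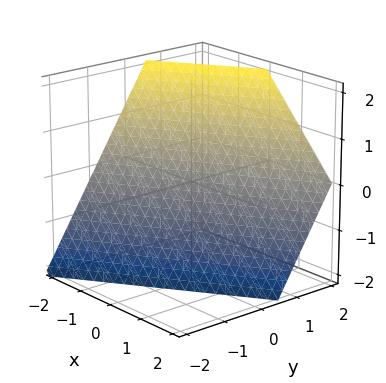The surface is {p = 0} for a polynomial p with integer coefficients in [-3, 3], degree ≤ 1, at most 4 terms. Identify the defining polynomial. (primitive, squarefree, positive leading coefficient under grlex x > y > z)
(a) deg p = 1. The surface is flat (a plane).
(b) Observable constraints: it meets the x-axis at x = -1 (among the integer gridlines); it meets the z-axis at z = -1 (among the integer gridlines).
(c) Fitting integer coefficients to these (and the overall shape) gives p.

2*x - 3*y + 2*z + 2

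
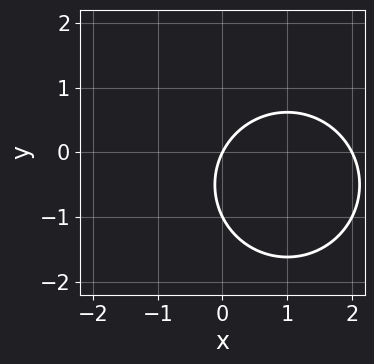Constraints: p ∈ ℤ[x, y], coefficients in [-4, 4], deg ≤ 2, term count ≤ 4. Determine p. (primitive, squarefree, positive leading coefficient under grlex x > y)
x^2 + y^2 - 2*x + y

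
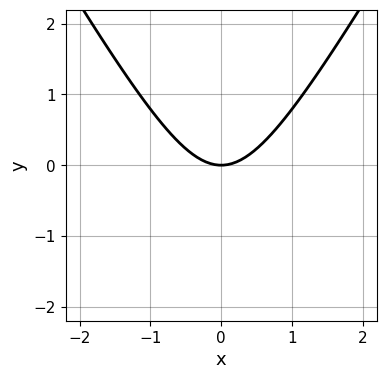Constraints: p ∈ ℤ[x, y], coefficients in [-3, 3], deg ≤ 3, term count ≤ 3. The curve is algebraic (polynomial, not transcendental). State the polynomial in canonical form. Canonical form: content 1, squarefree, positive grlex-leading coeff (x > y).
3*x^2 - y^2 - 3*y

(a) deg p = 2. No degree-1 curve has this shape.
(b) Symmetries: it's symmetric under x → −x, forcing even powers of x.
(c) From the axis intercepts and sections: it crosses the x-axis at the gridline x = 0; one y-axis crossing is at y = 0.
(d) Assembling these constraints gives the stated polynomial.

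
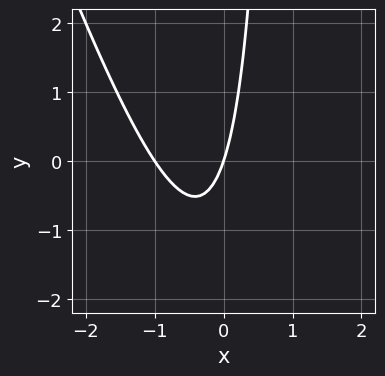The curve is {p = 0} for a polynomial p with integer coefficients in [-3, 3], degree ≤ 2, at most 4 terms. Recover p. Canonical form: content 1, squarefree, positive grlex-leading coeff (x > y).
(a) Degree: a generic line meets the curve in up to 2 points, so deg p = 2.
(b) From the axis intercepts and sections: among the integer gridlines, it crosses the x-axis at x ∈ {-1, 0}; it meets the y-axis at y = 0 (among the integer gridlines).
(c) Solving for integer coefficients yields p as stated.

3*x^2 + x*y + 3*x - y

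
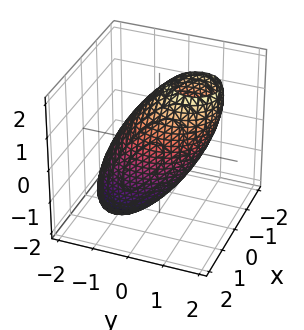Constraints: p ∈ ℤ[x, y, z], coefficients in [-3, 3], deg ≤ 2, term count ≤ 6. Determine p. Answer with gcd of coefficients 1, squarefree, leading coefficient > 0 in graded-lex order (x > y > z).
First, deg p = 2. The shape is more complex than any degree-1 surface.
Finally, solving for integer coefficients yields p as stated.

2*x^2 + 2*y^2 - 2*y*z + z^2 - 3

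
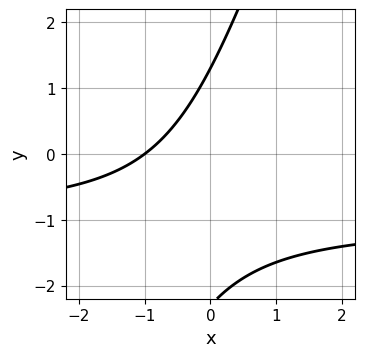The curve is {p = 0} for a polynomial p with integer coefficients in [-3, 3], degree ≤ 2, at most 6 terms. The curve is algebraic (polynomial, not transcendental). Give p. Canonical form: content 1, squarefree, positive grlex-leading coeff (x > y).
First, degree: no degree-1 curve has this shape, so deg p = 2.
Next, reading off the gridlines: it crosses the x-axis at the gridline x = -1.
Finally, matching integer coefficients to the picture gives p.

3*x*y - y^2 + 3*x - y + 3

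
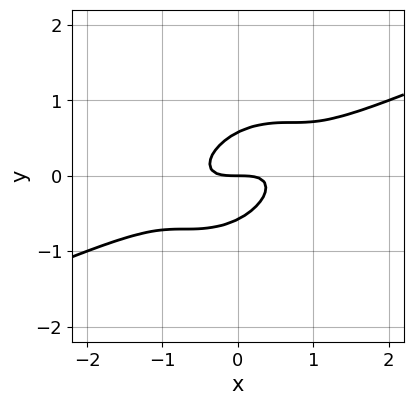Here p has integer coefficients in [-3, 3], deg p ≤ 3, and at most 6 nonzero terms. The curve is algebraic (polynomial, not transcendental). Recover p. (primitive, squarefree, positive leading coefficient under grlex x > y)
First, degree: a generic line meets the curve in up to 3 points, so deg p = 3.
Next, from the visible intercepts: it crosses the x-axis at the gridline x = 0; it crosses the y-axis at the gridline y = 0.
Finally, fitting integer coefficients to these (and the overall shape) gives p.

x^3 - 3*x^2*y + 3*x*y^2 - 3*y^3 + y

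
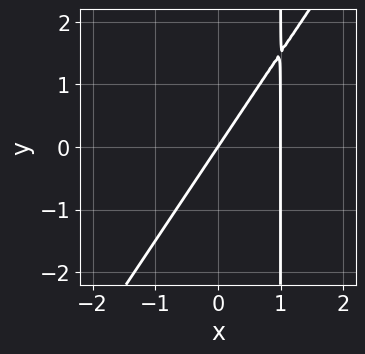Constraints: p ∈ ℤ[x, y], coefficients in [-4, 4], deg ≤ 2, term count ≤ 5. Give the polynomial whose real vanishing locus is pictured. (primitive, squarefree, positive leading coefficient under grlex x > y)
1. Degree: no degree-1 curve has this shape, so deg p = 2.
2. Checking where it meets the axes: it crosses the y-axis at the gridline y = 0; among the integer gridlines, it crosses the x-axis at x ∈ {0, 1}.
3. Together with the visible shape, these determine p as stated.

3*x^2 - 2*x*y - 3*x + 2*y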